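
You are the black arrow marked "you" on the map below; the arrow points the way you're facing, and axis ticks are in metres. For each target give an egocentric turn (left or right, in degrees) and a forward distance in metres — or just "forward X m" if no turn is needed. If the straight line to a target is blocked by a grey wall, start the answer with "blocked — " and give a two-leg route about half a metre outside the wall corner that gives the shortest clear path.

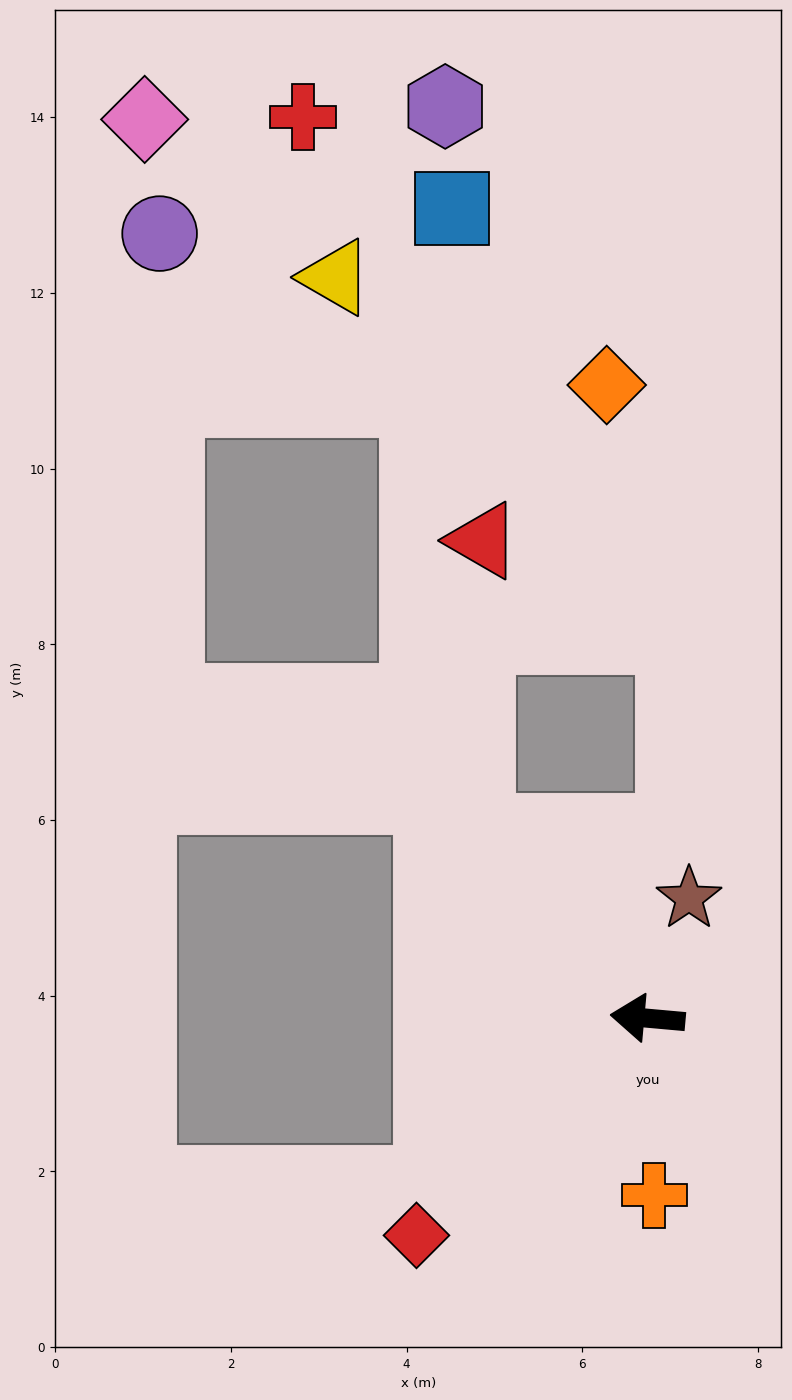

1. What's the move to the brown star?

turn right 104°, forward 1.4 m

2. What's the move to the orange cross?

turn left 97°, forward 2.0 m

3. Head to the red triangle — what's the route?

blocked — turn right 43°, forward 2.9 m, then turn right 43°, forward 3.3 m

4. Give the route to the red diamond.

turn left 48°, forward 3.6 m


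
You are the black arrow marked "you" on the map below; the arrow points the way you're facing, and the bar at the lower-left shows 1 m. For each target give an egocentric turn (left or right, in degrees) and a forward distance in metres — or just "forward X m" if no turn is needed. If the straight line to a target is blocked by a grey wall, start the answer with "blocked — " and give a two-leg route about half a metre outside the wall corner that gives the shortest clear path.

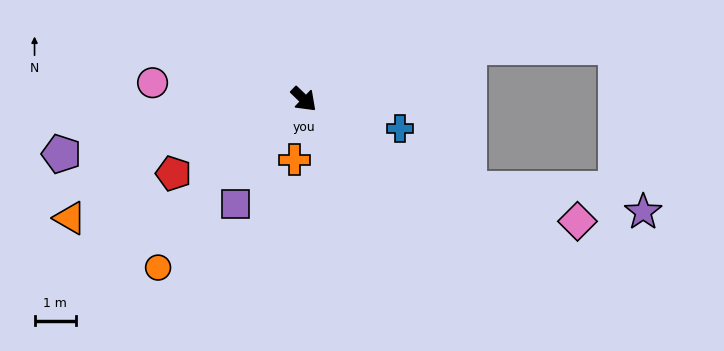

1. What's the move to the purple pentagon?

turn right 123°, forward 6.0 m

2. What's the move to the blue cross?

turn left 27°, forward 2.4 m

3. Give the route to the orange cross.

turn right 55°, forward 1.5 m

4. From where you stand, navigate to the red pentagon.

turn right 106°, forward 3.6 m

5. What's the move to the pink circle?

turn right 142°, forward 3.7 m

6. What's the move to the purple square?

turn right 79°, forward 3.0 m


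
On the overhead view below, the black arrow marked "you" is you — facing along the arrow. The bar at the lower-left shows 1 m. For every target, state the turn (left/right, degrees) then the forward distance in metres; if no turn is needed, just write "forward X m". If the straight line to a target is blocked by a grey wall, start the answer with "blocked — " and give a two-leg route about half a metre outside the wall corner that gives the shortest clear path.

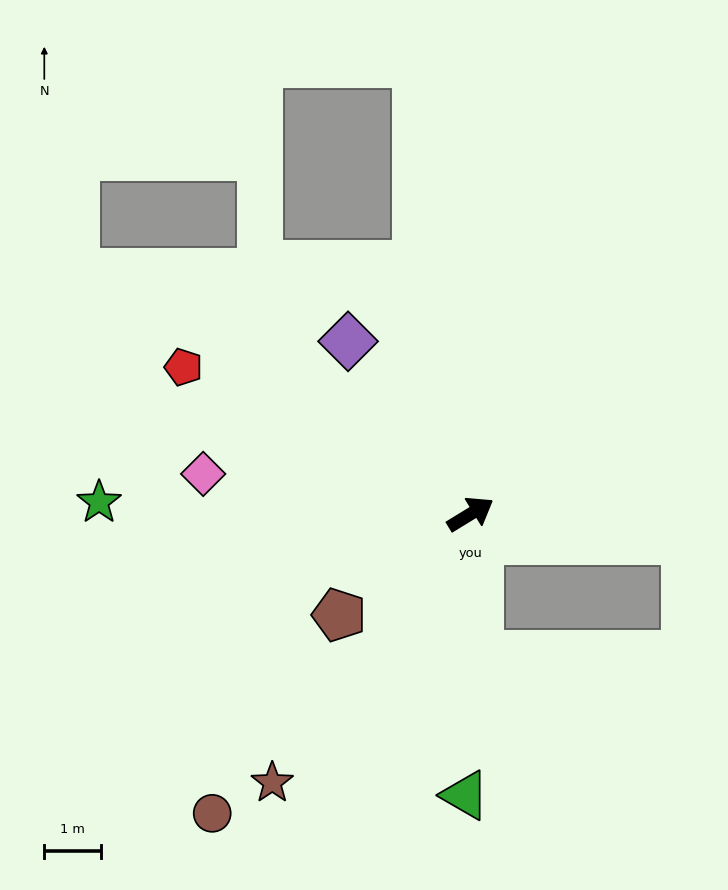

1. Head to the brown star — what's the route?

turn right 158°, forward 5.9 m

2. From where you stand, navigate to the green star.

turn left 147°, forward 6.6 m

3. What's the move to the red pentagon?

turn left 121°, forward 5.7 m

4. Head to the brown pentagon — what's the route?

turn right 174°, forward 2.9 m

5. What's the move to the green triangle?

turn right 123°, forward 5.0 m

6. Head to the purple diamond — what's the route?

turn left 94°, forward 3.7 m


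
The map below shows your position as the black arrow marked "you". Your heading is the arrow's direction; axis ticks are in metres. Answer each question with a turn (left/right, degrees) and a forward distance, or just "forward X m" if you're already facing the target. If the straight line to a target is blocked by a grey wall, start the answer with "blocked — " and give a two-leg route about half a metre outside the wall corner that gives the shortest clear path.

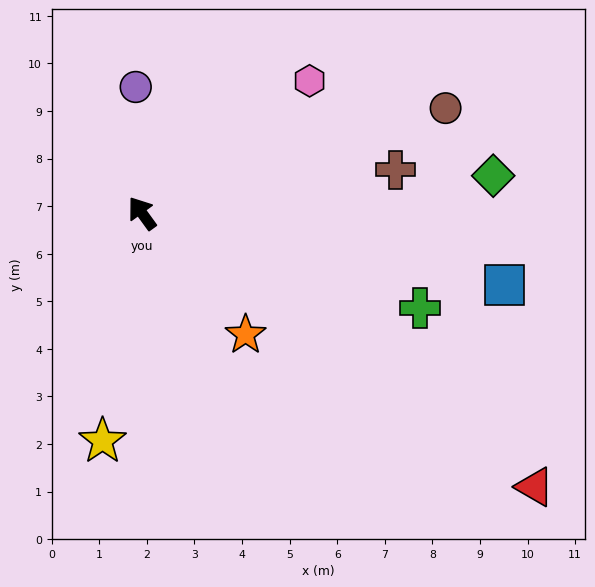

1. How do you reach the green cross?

turn right 145°, forward 6.2 m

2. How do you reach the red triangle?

turn right 161°, forward 10.1 m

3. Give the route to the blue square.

turn right 137°, forward 7.8 m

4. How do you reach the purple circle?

turn right 33°, forward 2.7 m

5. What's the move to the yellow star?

turn left 134°, forward 4.9 m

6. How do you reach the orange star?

turn right 175°, forward 3.4 m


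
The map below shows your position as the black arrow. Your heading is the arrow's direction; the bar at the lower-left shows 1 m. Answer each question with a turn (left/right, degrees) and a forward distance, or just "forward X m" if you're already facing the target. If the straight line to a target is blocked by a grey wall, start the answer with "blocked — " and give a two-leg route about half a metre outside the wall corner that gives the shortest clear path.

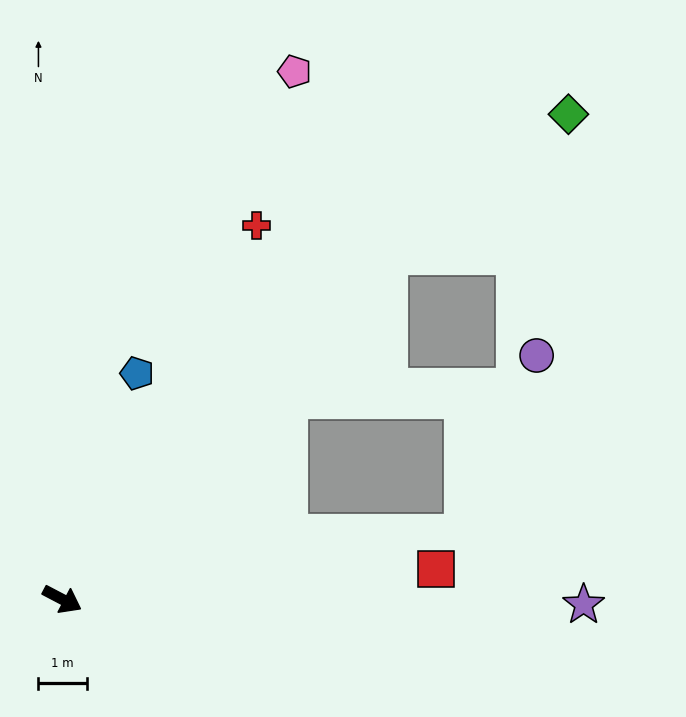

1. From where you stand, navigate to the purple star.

turn left 27°, forward 10.7 m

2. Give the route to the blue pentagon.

turn left 99°, forward 4.9 m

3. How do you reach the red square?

turn left 32°, forward 7.7 m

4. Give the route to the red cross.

turn left 90°, forward 8.7 m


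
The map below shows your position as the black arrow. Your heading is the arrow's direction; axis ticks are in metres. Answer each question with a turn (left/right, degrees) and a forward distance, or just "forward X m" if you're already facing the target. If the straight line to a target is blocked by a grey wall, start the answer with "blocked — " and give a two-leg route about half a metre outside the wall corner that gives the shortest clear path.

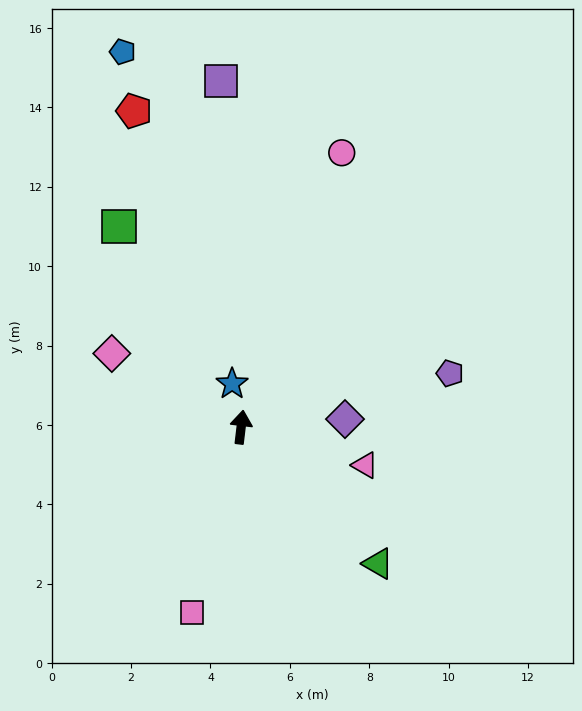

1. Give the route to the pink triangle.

turn right 100°, forward 3.3 m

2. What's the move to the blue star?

turn left 19°, forward 1.1 m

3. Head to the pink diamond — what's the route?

turn left 67°, forward 3.7 m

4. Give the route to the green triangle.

turn right 128°, forward 4.9 m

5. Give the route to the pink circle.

turn right 13°, forward 7.4 m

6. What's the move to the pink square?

turn left 172°, forward 4.8 m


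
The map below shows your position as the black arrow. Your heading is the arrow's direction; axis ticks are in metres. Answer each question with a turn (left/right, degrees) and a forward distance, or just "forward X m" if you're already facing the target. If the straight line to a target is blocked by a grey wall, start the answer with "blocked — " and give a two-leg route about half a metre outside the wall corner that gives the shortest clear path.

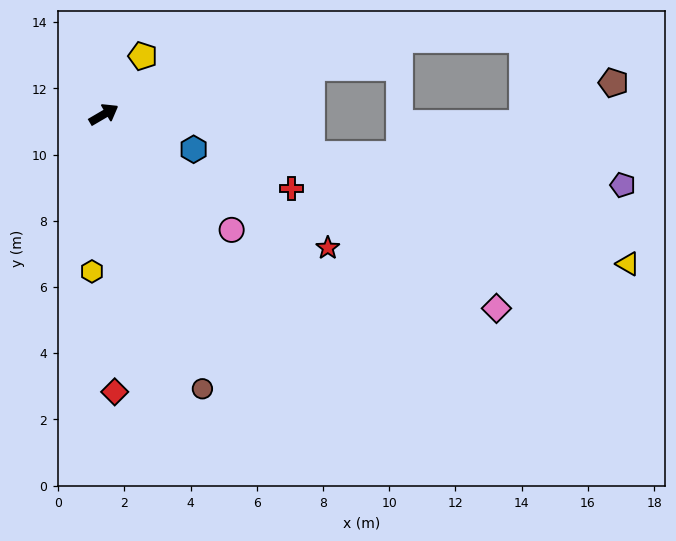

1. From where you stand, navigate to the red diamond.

turn right 118°, forward 8.4 m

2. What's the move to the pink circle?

turn right 72°, forward 5.2 m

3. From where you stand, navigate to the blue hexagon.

turn right 52°, forward 2.9 m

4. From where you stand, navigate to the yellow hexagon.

turn right 125°, forward 4.8 m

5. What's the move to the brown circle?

turn right 101°, forward 8.8 m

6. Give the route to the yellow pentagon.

turn left 26°, forward 2.1 m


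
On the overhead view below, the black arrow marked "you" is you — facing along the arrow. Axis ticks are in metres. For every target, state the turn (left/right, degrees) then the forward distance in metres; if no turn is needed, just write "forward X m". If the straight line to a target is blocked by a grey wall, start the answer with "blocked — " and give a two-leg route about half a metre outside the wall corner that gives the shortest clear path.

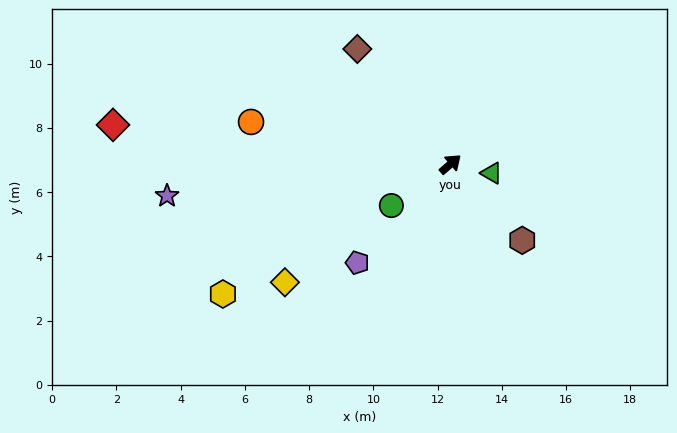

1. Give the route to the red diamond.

turn left 132°, forward 10.6 m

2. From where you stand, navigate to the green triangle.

turn right 53°, forward 1.3 m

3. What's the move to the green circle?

turn left 174°, forward 2.2 m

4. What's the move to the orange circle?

turn left 127°, forward 6.3 m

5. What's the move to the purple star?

turn left 145°, forward 8.9 m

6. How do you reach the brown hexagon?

turn right 88°, forward 3.3 m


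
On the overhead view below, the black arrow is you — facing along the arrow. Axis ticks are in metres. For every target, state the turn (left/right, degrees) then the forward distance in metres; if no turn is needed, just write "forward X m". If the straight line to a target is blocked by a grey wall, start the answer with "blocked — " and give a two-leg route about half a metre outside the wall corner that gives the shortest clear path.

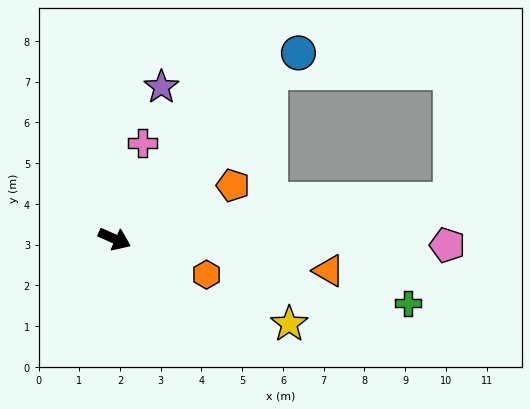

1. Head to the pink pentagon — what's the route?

turn left 23°, forward 8.2 m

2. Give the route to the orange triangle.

turn left 15°, forward 5.3 m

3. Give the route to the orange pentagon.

turn left 48°, forward 3.2 m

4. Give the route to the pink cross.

turn left 98°, forward 2.5 m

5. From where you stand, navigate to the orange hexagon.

turn left 3°, forward 2.4 m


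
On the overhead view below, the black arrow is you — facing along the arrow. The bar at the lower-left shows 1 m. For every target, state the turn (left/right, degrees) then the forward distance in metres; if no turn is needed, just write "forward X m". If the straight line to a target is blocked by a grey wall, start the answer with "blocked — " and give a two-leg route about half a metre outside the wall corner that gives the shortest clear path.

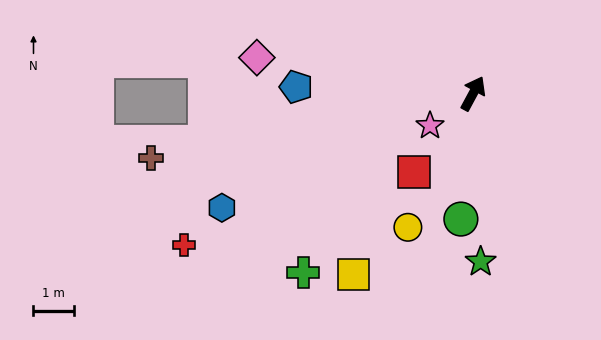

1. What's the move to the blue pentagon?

turn left 116°, forward 4.4 m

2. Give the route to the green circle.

turn right 157°, forward 3.2 m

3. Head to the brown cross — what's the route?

turn left 130°, forward 8.2 m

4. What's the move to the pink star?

turn left 155°, forward 1.3 m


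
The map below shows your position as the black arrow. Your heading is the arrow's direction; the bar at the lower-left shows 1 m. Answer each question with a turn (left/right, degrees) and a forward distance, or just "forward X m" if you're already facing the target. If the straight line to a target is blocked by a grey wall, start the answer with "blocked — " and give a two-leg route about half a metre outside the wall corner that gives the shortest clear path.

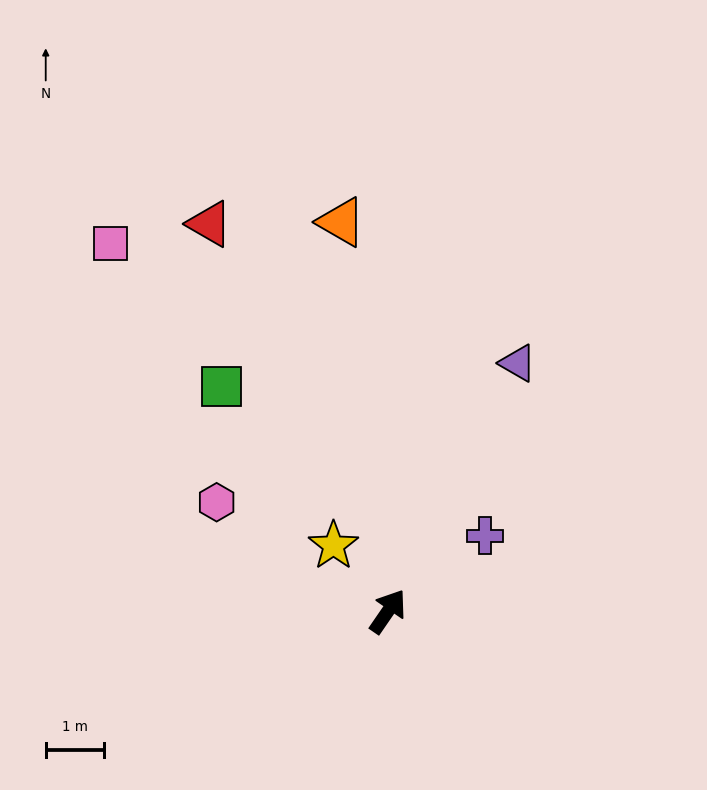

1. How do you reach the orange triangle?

turn left 41°, forward 6.7 m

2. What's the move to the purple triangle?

turn left 7°, forward 4.8 m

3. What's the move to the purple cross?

turn right 18°, forward 2.1 m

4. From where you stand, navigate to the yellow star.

turn left 74°, forward 1.5 m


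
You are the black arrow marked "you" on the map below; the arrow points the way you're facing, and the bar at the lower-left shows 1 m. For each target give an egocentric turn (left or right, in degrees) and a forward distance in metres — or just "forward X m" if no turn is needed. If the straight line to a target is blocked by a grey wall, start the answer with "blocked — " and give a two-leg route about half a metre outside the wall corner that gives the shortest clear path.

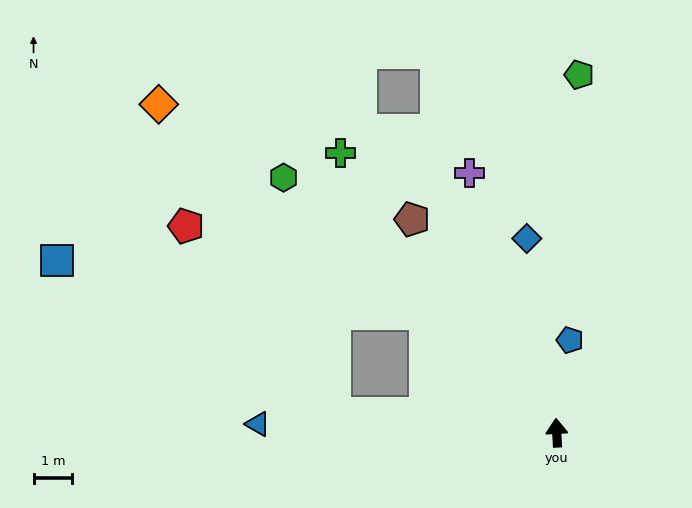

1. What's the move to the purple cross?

turn left 15°, forward 7.1 m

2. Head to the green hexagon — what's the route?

turn left 44°, forward 9.6 m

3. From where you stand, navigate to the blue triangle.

turn left 85°, forward 7.7 m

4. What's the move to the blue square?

blocked — turn left 82°, forward 5.7 m, then turn right 24°, forward 8.2 m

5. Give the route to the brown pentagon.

turn left 31°, forward 6.6 m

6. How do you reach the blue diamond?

turn left 6°, forward 5.1 m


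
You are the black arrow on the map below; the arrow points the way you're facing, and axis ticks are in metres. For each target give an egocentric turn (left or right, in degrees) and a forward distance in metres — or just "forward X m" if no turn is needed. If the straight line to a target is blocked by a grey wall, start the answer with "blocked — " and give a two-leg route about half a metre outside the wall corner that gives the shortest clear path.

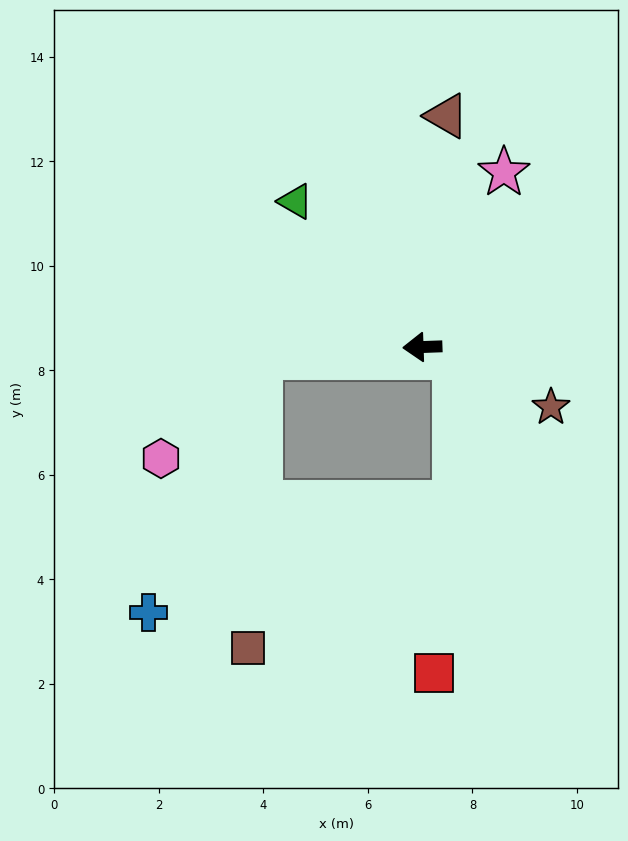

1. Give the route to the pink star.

turn right 117°, forward 3.7 m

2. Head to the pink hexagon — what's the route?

blocked — forward 3.1 m, then turn left 44°, forward 2.7 m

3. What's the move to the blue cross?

blocked — forward 3.1 m, then turn left 64°, forward 5.3 m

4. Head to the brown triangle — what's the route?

turn right 98°, forward 4.4 m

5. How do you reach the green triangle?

turn right 51°, forward 3.7 m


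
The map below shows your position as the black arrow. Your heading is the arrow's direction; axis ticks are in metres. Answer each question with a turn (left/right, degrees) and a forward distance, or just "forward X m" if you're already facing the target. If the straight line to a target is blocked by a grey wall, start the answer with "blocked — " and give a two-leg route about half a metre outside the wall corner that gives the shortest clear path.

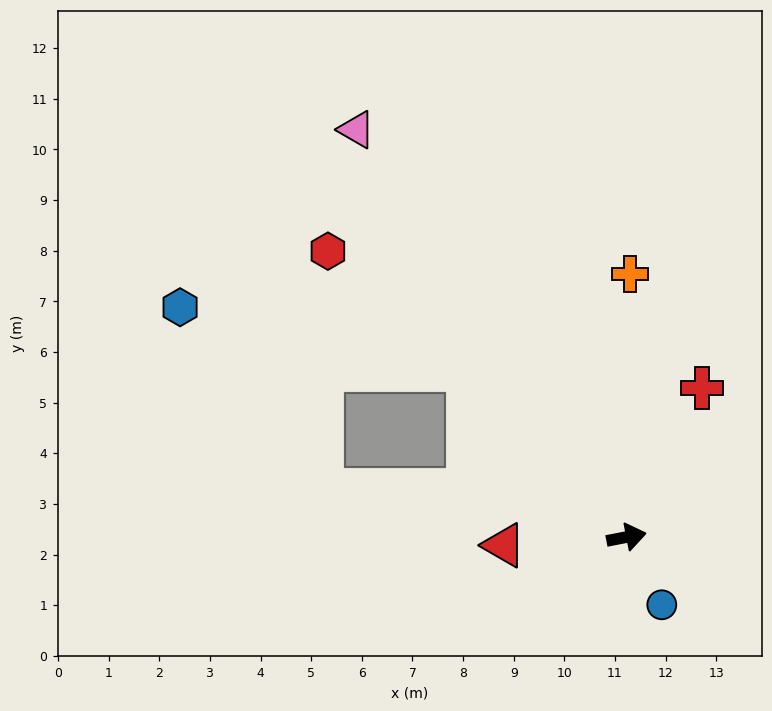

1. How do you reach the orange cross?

turn left 78°, forward 5.2 m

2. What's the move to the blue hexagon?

blocked — turn left 122°, forward 4.6 m, then turn left 35°, forward 5.8 m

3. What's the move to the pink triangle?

turn left 113°, forward 9.7 m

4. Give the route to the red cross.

turn left 52°, forward 3.3 m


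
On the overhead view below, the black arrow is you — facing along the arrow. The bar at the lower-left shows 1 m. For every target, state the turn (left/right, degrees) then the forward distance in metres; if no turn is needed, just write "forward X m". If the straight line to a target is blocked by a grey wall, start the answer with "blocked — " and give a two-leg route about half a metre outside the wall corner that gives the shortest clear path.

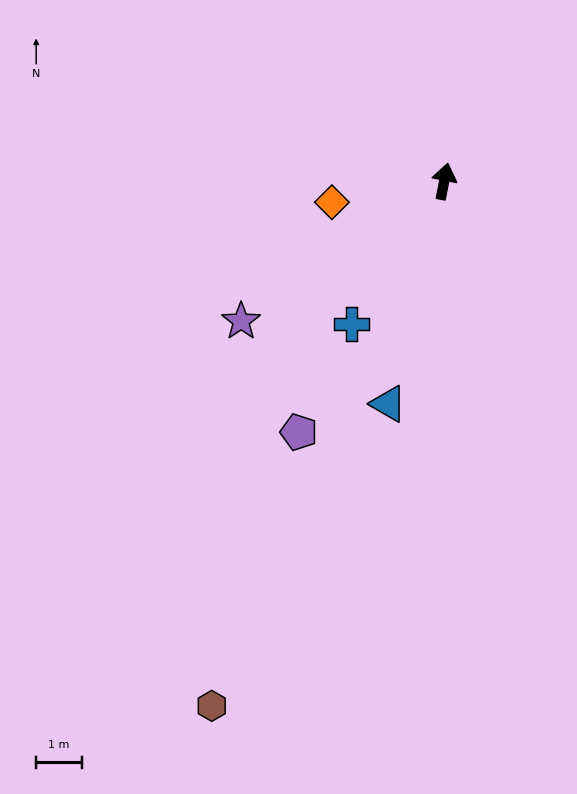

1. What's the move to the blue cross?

turn left 158°, forward 3.7 m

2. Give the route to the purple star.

turn left 136°, forward 5.4 m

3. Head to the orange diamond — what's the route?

turn left 112°, forward 2.5 m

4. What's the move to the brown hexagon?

turn left 167°, forward 12.6 m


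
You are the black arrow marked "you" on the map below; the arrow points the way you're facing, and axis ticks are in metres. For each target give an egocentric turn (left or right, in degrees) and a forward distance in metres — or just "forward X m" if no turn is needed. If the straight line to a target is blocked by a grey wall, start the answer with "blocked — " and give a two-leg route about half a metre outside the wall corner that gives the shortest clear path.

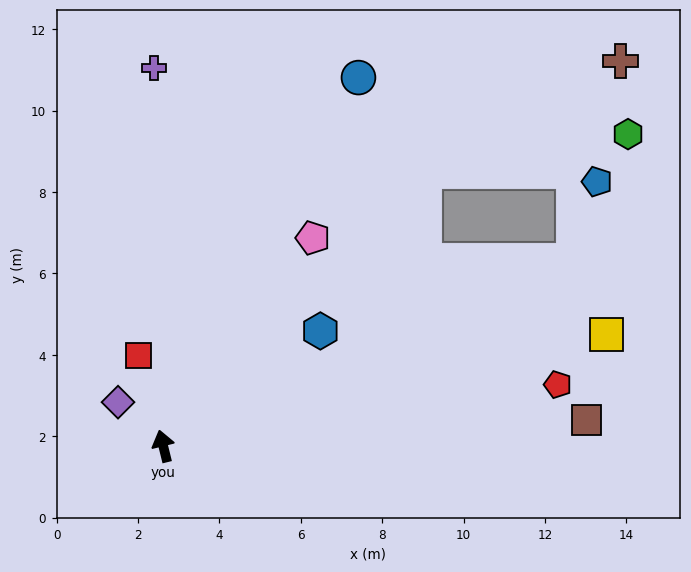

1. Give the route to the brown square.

turn right 100°, forward 10.4 m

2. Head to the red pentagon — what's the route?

turn right 95°, forward 9.8 m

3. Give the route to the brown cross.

blocked — turn right 57°, forward 9.3 m, then turn right 17°, forward 5.5 m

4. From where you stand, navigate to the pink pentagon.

turn right 50°, forward 6.3 m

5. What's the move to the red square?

forward 2.3 m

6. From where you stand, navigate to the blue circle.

turn right 42°, forward 10.2 m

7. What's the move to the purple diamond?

turn left 32°, forward 1.5 m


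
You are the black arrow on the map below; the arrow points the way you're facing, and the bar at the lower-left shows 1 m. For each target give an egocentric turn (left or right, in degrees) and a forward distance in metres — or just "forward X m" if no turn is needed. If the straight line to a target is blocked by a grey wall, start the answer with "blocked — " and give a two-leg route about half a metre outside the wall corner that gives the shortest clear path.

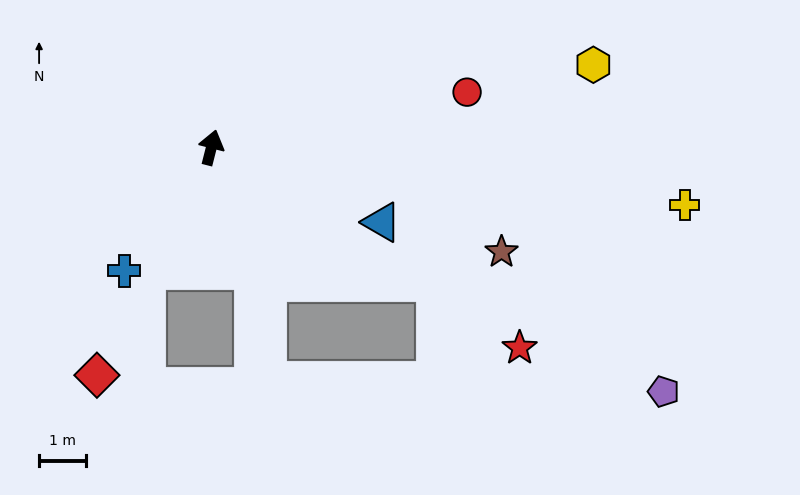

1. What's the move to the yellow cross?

turn right 83°, forward 10.2 m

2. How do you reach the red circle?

turn right 64°, forward 5.6 m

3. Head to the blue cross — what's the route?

turn left 159°, forward 3.2 m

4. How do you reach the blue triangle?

turn right 99°, forward 4.0 m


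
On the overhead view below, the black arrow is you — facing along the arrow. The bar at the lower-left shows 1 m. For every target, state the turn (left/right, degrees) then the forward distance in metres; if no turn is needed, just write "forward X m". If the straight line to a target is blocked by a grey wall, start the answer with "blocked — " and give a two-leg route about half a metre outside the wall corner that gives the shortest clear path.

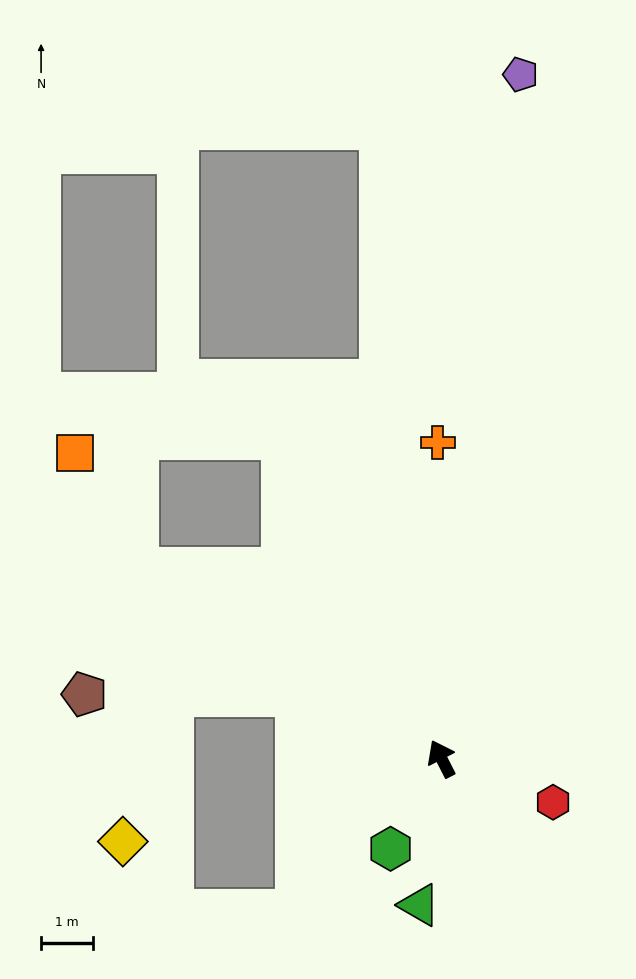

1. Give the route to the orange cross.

turn right 26°, forward 6.1 m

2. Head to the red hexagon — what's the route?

turn right 138°, forward 2.3 m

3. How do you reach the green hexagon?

turn left 124°, forward 2.0 m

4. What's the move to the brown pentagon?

blocked — turn left 39°, forward 3.0 m, then turn left 24°, forward 4.1 m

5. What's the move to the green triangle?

turn left 144°, forward 2.8 m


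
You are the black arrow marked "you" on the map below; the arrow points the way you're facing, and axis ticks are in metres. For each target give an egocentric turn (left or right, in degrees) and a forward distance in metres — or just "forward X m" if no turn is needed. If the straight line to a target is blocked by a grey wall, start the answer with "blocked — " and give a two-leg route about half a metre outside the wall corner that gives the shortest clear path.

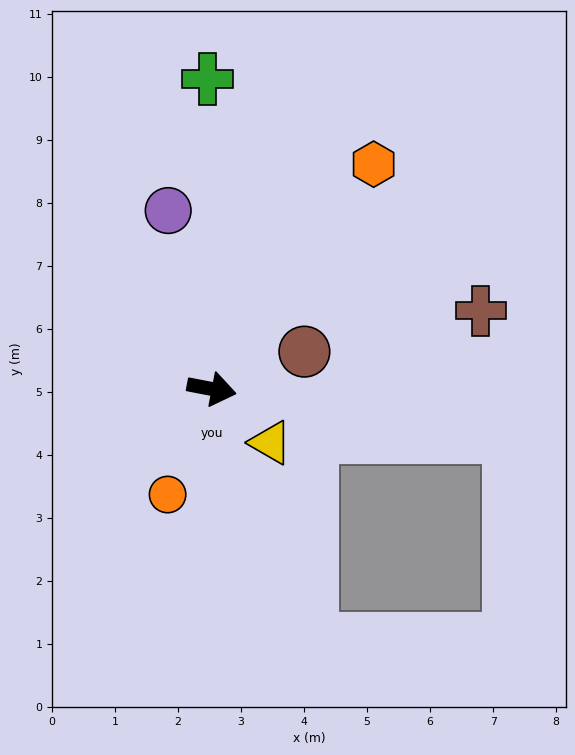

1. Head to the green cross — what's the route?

turn left 102°, forward 4.9 m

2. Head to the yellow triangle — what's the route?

turn right 32°, forward 1.3 m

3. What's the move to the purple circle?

turn left 115°, forward 2.9 m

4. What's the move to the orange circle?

turn right 102°, forward 1.8 m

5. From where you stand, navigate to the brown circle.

turn left 33°, forward 1.6 m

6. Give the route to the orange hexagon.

turn left 65°, forward 4.4 m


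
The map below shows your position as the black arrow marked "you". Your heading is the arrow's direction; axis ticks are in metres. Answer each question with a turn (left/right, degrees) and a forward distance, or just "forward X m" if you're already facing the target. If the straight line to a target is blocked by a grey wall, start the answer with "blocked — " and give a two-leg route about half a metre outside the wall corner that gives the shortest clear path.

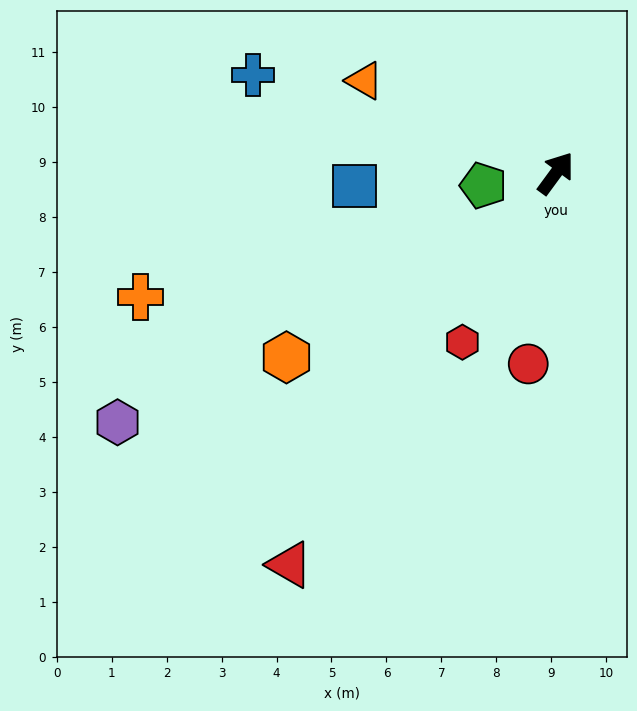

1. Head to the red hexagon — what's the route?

turn right 173°, forward 3.5 m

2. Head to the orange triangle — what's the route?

turn left 100°, forward 3.9 m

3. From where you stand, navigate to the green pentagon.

turn left 136°, forward 1.3 m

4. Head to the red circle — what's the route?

turn right 152°, forward 3.5 m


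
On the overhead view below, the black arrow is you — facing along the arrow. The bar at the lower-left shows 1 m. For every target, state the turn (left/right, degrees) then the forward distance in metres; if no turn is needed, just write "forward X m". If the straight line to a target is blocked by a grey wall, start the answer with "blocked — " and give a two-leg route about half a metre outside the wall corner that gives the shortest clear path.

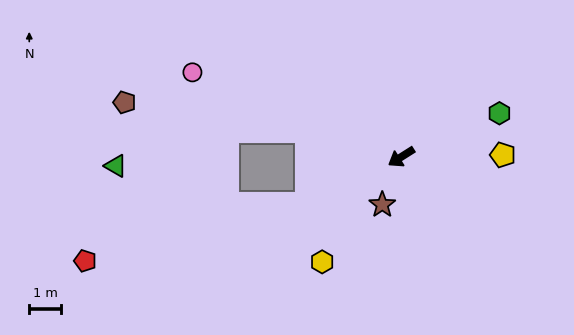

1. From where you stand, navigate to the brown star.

turn left 36°, forward 1.6 m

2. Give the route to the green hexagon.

turn left 172°, forward 3.4 m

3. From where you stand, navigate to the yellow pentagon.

turn left 149°, forward 3.2 m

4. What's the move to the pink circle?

turn right 54°, forward 7.1 m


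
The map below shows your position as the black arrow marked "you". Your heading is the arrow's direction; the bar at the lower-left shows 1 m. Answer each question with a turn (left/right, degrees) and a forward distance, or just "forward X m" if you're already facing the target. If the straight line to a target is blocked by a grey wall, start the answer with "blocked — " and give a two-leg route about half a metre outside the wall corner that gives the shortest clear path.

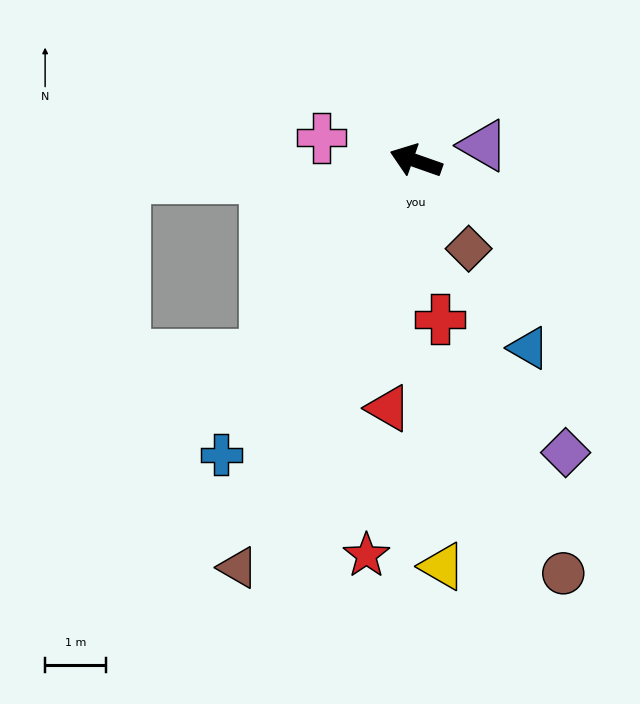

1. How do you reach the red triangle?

turn left 103°, forward 4.1 m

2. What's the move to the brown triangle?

turn left 86°, forward 7.3 m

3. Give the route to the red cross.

turn left 118°, forward 2.6 m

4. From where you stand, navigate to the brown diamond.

turn left 140°, forward 1.7 m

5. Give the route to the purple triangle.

turn right 148°, forward 1.1 m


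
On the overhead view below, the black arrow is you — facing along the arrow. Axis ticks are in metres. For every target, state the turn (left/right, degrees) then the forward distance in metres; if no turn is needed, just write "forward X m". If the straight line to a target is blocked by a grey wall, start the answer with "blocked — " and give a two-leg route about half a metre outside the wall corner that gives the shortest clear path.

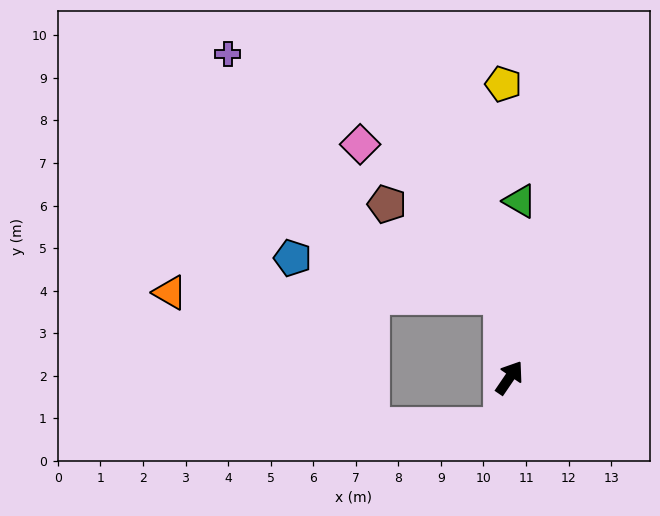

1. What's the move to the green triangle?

turn left 31°, forward 4.2 m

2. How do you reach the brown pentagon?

blocked — turn left 40°, forward 1.9 m, then turn left 45°, forward 3.4 m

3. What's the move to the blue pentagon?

blocked — turn left 40°, forward 1.9 m, then turn left 74°, forward 5.0 m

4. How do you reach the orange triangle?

blocked — turn left 40°, forward 1.9 m, then turn left 84°, forward 7.8 m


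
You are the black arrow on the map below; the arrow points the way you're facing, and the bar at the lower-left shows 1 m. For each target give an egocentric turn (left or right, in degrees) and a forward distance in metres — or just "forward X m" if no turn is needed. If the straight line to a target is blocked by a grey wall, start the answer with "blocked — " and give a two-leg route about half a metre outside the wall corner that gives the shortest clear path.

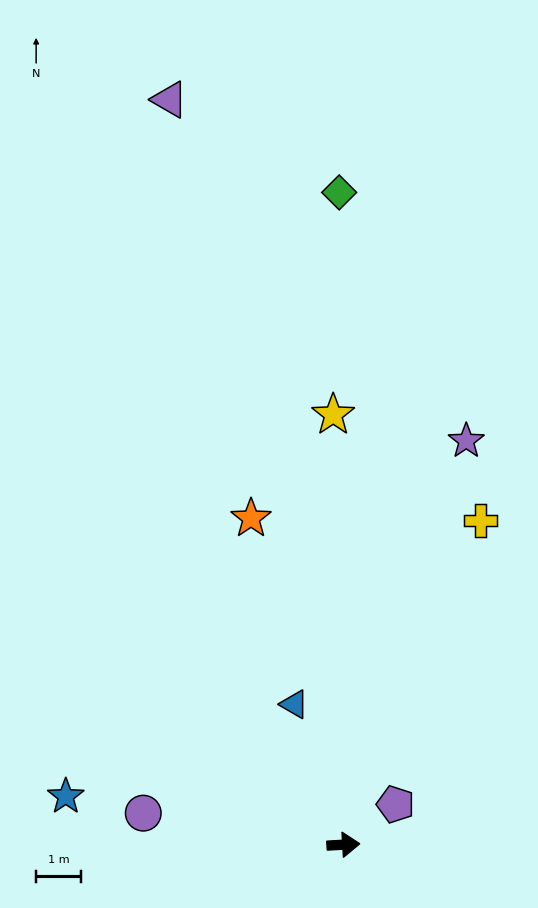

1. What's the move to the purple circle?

turn left 168°, forward 4.5 m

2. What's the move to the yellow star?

turn left 88°, forward 9.5 m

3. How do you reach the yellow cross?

turn left 64°, forward 7.8 m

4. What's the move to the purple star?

turn left 70°, forward 9.3 m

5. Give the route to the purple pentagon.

turn left 34°, forward 1.5 m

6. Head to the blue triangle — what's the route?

turn left 106°, forward 3.3 m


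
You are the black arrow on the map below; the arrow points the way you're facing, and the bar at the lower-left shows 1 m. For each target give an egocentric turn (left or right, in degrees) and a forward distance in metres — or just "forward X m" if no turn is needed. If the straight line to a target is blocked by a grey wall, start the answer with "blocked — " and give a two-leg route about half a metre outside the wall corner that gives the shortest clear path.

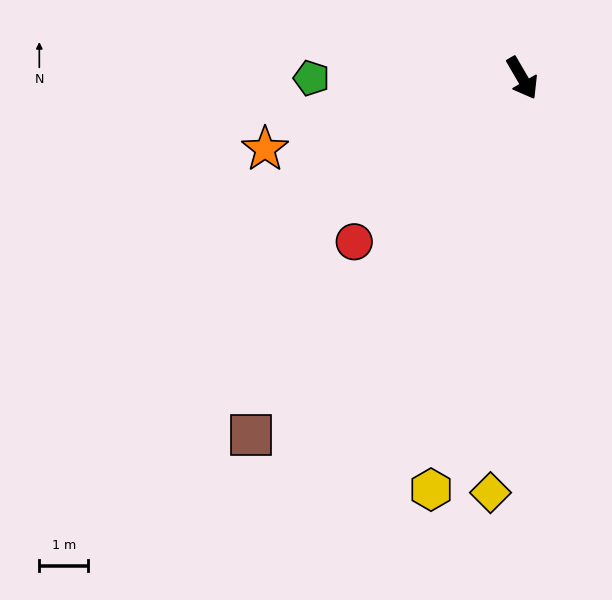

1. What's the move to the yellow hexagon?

turn right 43°, forward 8.7 m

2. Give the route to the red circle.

turn right 76°, forward 4.8 m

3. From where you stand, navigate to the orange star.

turn right 105°, forward 5.5 m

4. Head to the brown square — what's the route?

turn right 67°, forward 9.2 m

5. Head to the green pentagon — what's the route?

turn right 120°, forward 4.3 m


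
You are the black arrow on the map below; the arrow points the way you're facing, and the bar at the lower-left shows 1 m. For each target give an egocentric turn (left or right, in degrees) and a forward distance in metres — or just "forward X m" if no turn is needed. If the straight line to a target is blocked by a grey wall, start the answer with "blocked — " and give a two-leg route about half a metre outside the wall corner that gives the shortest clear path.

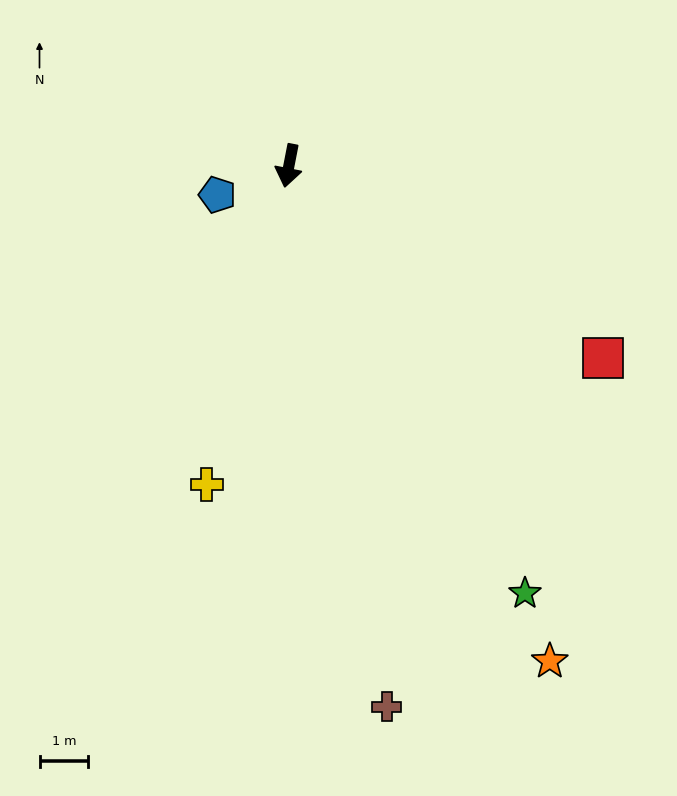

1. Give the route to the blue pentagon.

turn right 57°, forward 1.6 m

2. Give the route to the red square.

turn left 70°, forward 7.5 m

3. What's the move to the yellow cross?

turn right 3°, forward 6.7 m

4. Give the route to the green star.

turn left 40°, forward 10.0 m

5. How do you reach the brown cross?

turn left 21°, forward 11.2 m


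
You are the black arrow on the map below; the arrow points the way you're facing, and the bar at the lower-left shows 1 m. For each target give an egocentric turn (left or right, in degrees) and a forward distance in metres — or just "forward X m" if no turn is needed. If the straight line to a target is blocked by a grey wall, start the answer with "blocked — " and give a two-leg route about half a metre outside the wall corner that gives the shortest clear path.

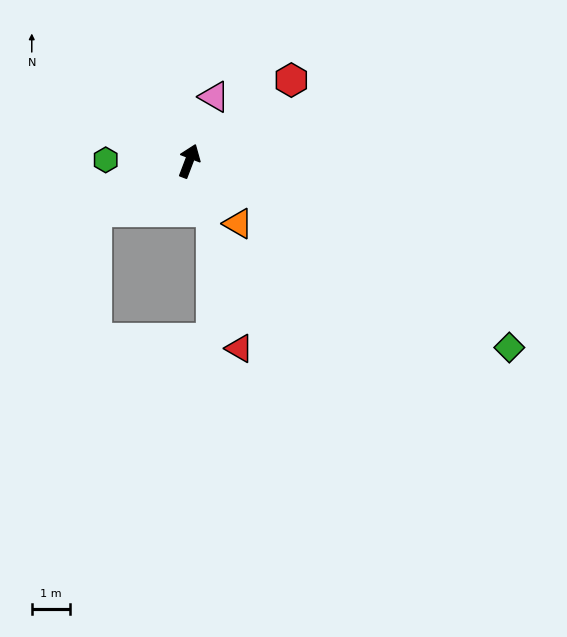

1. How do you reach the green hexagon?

turn left 110°, forward 2.2 m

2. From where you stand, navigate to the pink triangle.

forward 1.8 m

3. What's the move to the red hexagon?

turn right 31°, forward 3.4 m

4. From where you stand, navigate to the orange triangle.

turn right 121°, forward 2.1 m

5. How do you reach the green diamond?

turn right 99°, forward 9.8 m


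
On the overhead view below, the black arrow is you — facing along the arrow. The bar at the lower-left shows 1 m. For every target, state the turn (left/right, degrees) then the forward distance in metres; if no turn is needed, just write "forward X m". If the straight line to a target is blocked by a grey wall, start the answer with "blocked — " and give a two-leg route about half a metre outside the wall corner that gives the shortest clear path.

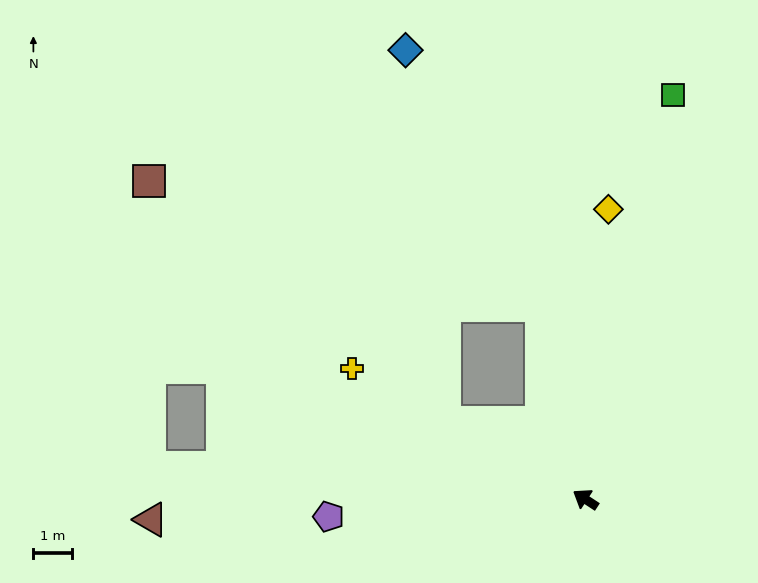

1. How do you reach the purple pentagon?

turn left 37°, forward 6.8 m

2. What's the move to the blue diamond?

blocked — turn right 44°, forward 5.2 m, then turn left 15°, forward 7.6 m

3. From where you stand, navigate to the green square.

turn right 69°, forward 10.9 m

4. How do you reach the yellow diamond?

turn right 61°, forward 7.6 m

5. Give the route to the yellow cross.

turn left 4°, forward 7.0 m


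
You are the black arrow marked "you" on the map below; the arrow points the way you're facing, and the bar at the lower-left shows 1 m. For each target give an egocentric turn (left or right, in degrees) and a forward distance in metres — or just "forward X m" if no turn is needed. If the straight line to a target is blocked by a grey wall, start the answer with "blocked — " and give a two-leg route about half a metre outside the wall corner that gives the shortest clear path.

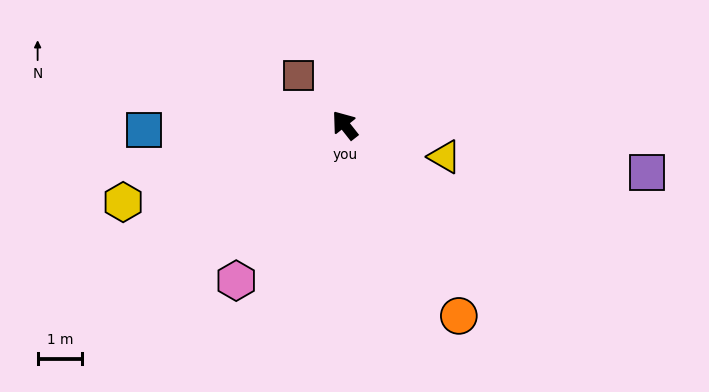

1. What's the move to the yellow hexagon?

turn left 71°, forward 5.3 m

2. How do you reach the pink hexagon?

turn left 107°, forward 4.3 m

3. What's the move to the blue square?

turn left 53°, forward 4.5 m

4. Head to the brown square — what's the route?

turn left 5°, forward 1.5 m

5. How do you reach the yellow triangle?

turn right 146°, forward 2.3 m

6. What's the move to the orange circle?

turn left 173°, forward 5.0 m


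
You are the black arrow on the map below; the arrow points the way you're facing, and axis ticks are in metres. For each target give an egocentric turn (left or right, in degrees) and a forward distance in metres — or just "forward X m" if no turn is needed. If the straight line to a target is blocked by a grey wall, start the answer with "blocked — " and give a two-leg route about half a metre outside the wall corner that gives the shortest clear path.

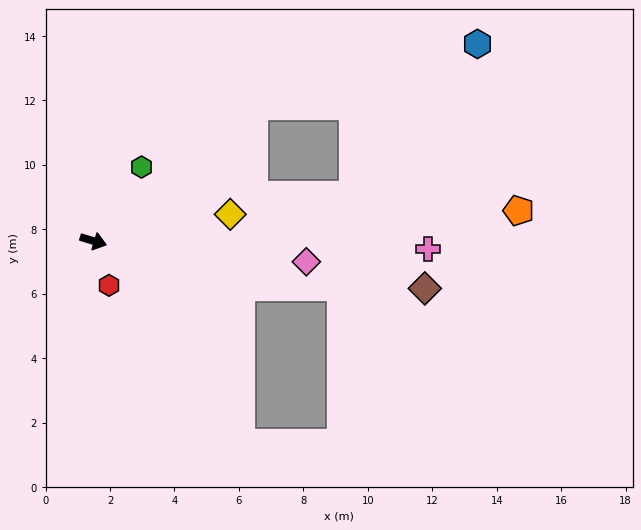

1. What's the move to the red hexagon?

turn right 54°, forward 1.5 m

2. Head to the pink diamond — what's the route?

turn left 11°, forward 6.6 m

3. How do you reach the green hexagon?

turn left 74°, forward 2.7 m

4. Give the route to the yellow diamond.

turn left 28°, forward 4.3 m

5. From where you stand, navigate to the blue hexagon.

blocked — turn left 57°, forward 6.5 m, then turn right 24°, forward 7.2 m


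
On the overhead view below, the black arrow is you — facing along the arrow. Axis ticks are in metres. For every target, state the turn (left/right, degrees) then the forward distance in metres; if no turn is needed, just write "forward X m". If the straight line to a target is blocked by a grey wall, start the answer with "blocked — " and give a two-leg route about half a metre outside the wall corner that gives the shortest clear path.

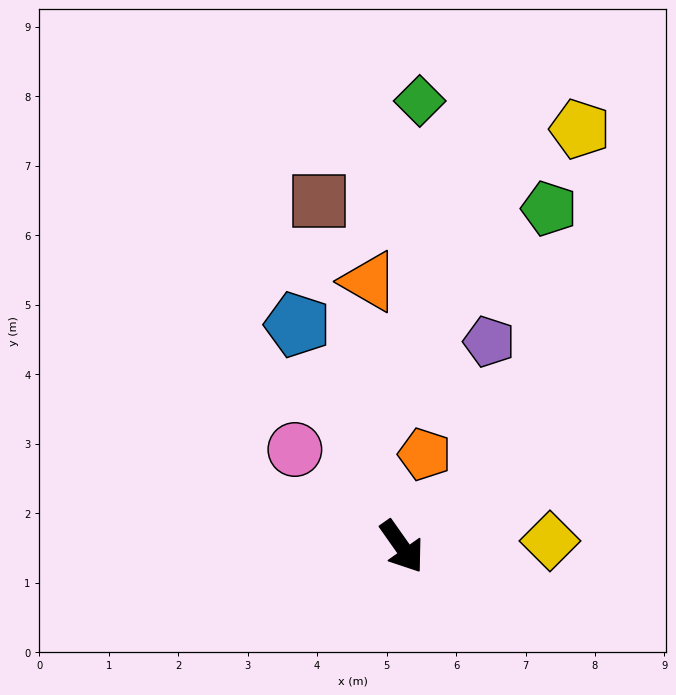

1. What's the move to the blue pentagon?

turn left 170°, forward 3.5 m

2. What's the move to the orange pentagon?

turn left 131°, forward 1.4 m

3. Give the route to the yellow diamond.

turn left 57°, forward 2.1 m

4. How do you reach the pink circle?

turn right 167°, forward 2.1 m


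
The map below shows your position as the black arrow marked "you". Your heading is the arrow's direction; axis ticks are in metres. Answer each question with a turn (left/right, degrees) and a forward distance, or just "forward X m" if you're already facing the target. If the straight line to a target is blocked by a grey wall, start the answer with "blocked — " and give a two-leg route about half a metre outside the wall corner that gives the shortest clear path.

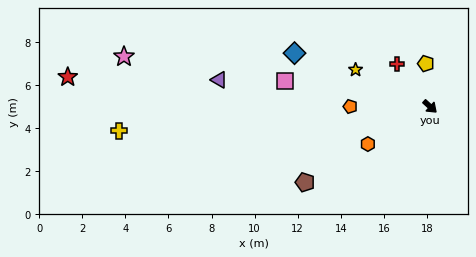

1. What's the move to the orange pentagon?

turn right 138°, forward 3.7 m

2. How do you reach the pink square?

turn right 148°, forward 6.8 m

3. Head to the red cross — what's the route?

turn left 170°, forward 2.5 m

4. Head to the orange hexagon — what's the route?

turn right 107°, forward 3.4 m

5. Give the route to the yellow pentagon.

turn left 138°, forward 2.0 m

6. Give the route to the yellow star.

turn right 164°, forward 3.9 m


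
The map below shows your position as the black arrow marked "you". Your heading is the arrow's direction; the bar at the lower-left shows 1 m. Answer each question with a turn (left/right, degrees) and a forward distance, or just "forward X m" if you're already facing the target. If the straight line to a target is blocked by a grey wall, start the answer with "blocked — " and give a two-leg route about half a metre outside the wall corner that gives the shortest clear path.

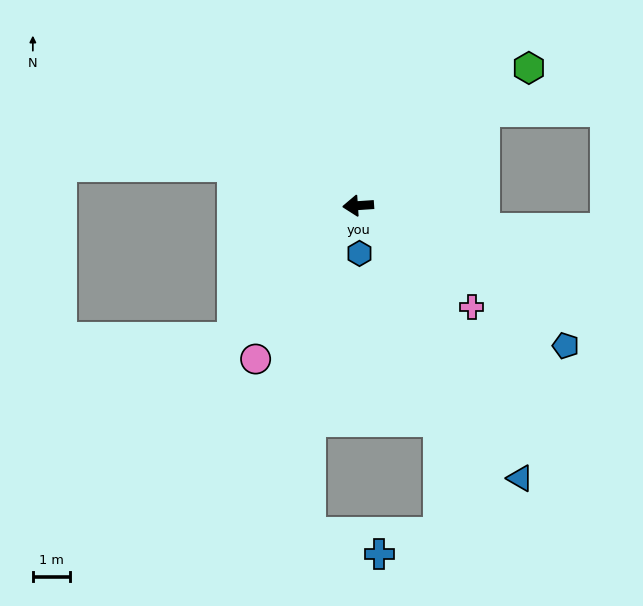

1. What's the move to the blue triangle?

turn left 117°, forward 8.5 m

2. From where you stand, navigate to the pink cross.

turn left 134°, forward 4.0 m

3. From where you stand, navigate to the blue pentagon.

turn left 142°, forward 6.7 m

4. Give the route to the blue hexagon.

turn left 88°, forward 1.3 m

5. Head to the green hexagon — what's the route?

turn right 145°, forward 5.8 m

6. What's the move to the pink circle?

turn left 52°, forward 4.9 m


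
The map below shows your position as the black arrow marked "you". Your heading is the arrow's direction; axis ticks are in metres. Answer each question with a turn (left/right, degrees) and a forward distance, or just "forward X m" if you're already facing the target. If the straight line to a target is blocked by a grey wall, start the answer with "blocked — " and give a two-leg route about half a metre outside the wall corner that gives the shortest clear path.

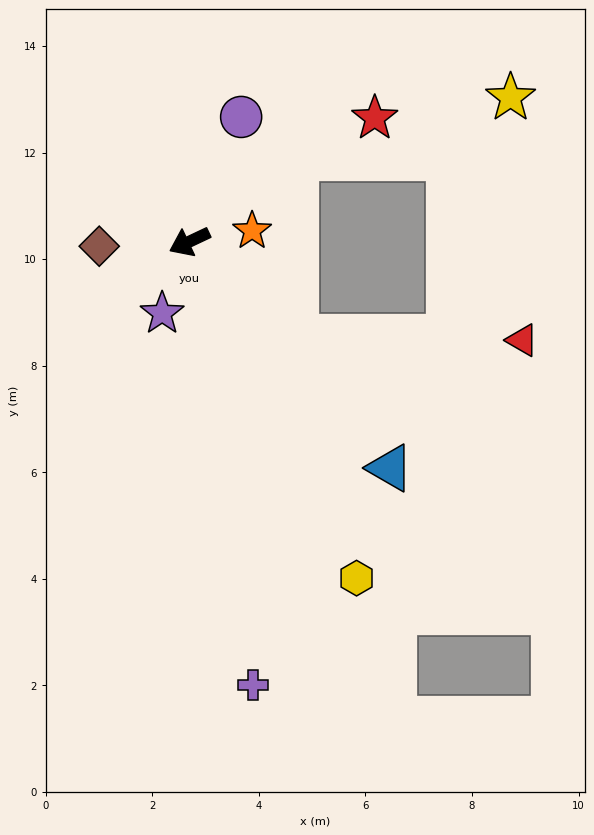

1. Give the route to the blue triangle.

turn left 106°, forward 5.7 m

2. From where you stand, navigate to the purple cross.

turn left 73°, forward 8.4 m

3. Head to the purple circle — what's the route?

turn right 138°, forward 2.5 m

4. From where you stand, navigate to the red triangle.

blocked — turn left 113°, forward 2.7 m, then turn left 41°, forward 4.3 m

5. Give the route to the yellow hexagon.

turn left 91°, forward 7.1 m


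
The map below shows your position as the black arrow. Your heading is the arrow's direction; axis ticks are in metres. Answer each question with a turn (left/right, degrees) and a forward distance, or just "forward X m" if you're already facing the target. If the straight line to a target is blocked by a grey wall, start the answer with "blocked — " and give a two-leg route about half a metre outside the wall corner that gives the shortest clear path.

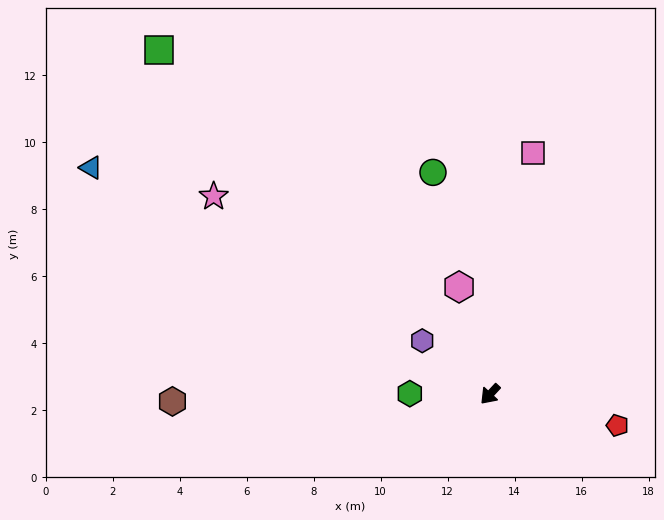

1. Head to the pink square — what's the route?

turn right 147°, forward 7.3 m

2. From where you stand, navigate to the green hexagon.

turn right 48°, forward 2.4 m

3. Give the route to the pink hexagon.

turn right 121°, forward 3.3 m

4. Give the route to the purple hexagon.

turn right 85°, forward 2.6 m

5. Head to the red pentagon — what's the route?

turn left 119°, forward 3.9 m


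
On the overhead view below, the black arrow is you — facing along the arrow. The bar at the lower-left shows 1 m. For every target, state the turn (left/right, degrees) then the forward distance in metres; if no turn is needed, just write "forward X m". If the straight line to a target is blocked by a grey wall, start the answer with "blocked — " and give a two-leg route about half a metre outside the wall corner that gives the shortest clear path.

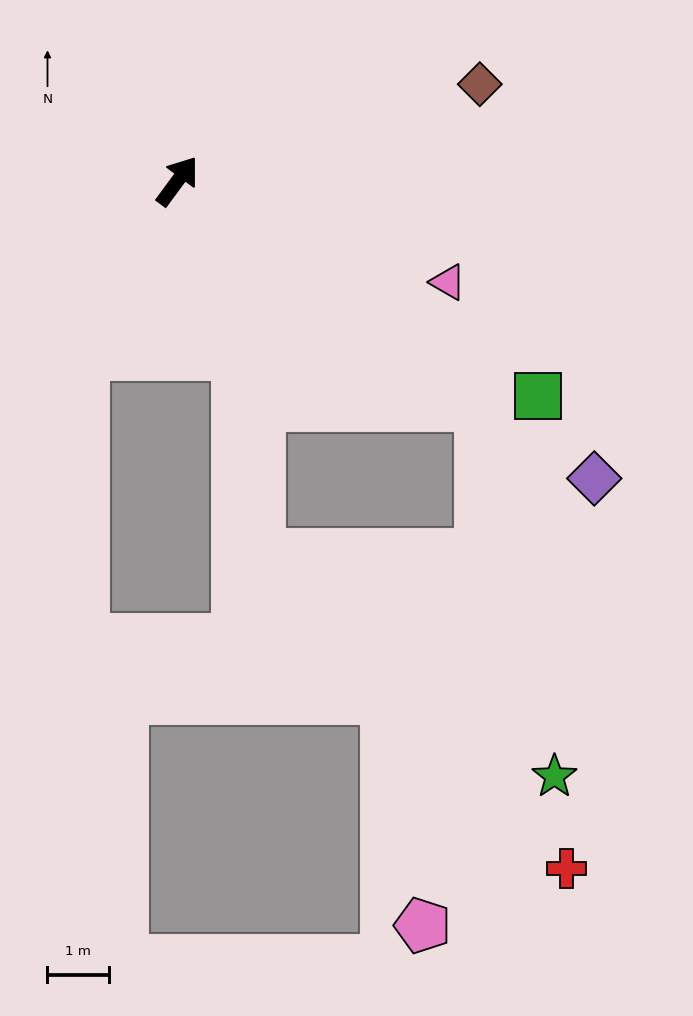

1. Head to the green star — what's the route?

blocked — turn right 90°, forward 6.2 m, then turn right 42°, forward 6.2 m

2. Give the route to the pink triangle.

turn right 74°, forward 4.7 m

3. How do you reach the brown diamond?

turn right 36°, forward 5.2 m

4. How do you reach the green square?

turn right 84°, forward 6.9 m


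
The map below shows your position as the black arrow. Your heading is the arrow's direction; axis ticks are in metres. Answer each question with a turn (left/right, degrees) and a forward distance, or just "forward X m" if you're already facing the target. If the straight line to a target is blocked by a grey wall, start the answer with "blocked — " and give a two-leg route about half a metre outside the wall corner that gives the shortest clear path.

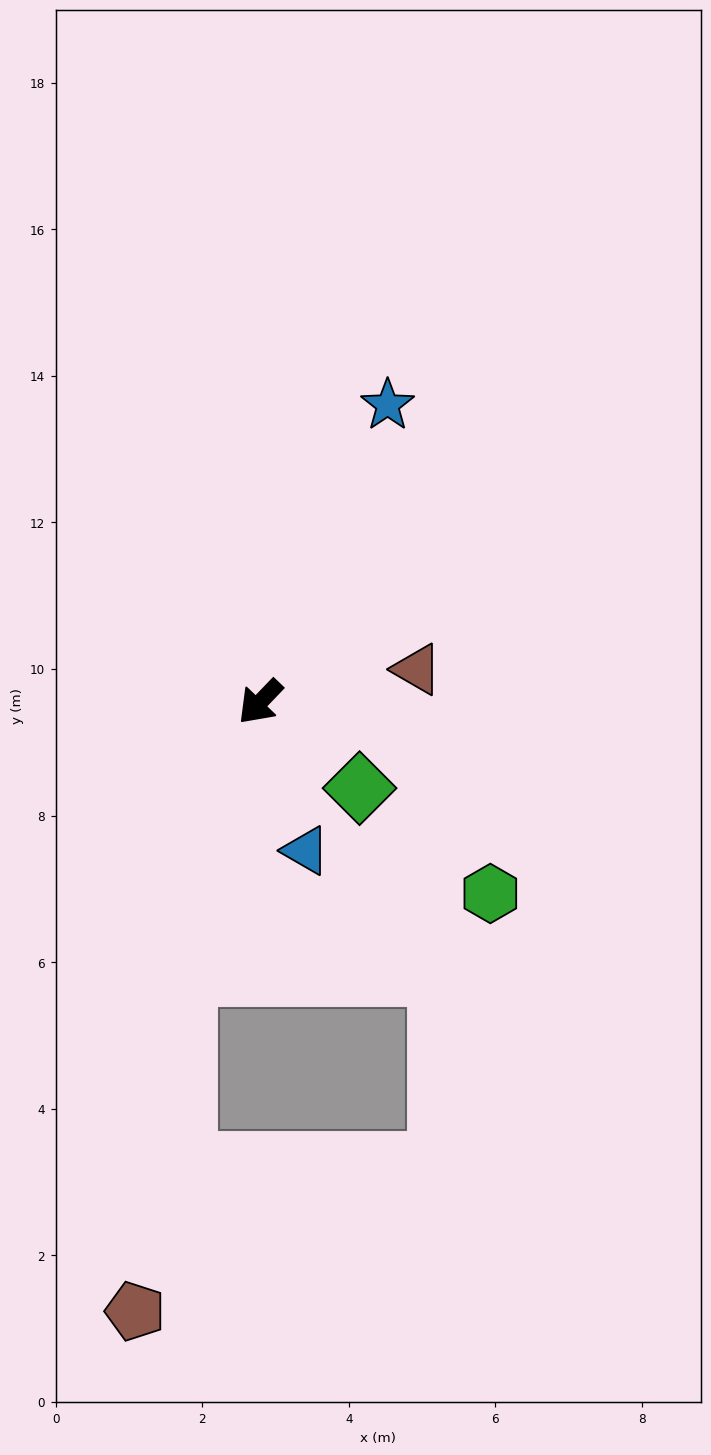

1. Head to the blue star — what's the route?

turn right 159°, forward 4.4 m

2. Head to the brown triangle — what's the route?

turn left 146°, forward 2.2 m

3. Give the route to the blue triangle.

turn left 61°, forward 2.1 m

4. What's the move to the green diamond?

turn left 93°, forward 1.8 m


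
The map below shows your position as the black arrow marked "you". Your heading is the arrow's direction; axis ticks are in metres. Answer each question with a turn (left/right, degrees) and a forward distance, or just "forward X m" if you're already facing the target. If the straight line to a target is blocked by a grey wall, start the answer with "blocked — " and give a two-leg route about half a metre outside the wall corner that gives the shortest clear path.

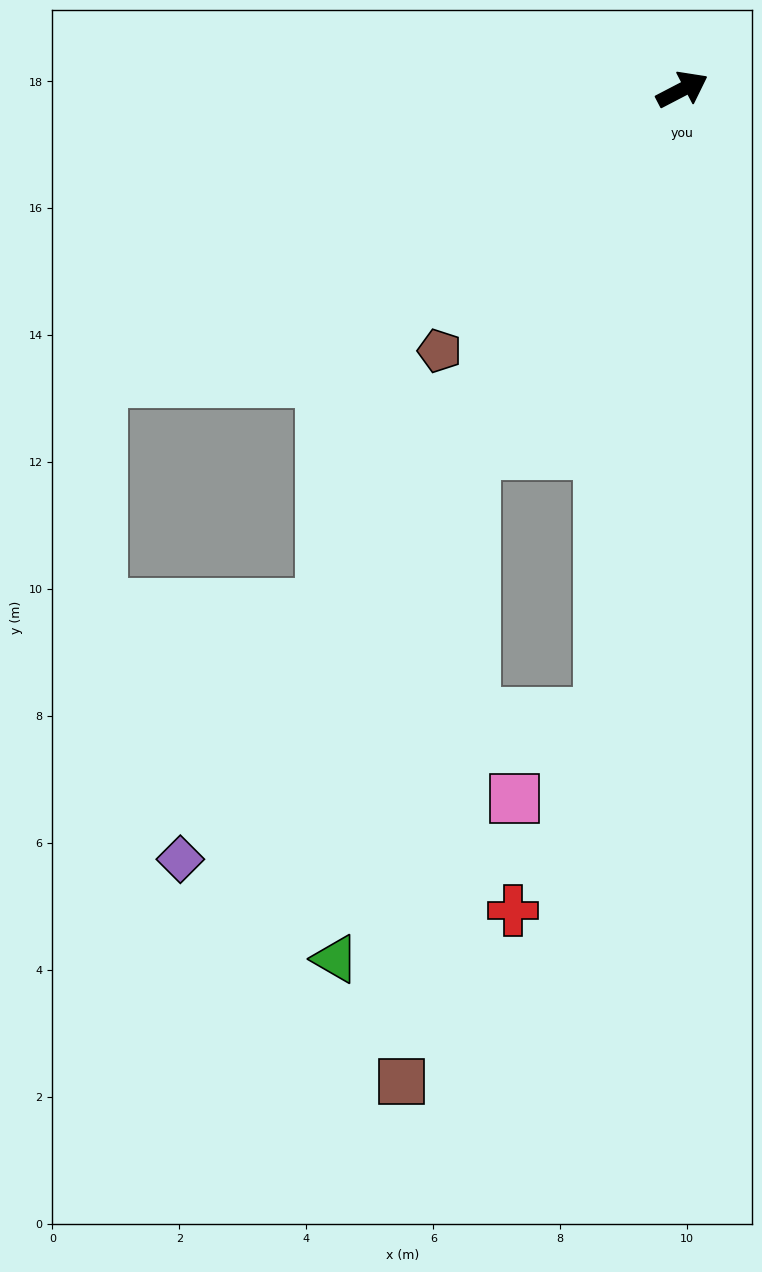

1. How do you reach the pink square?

blocked — turn right 125°, forward 9.9 m, then turn right 38°, forward 1.9 m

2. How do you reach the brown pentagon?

turn right 160°, forward 5.6 m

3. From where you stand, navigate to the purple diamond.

turn right 151°, forward 14.5 m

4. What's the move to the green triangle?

blocked — turn right 147°, forward 6.6 m, then turn left 14°, forward 8.3 m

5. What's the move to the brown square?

blocked — turn right 147°, forward 6.6 m, then turn left 23°, forward 10.0 m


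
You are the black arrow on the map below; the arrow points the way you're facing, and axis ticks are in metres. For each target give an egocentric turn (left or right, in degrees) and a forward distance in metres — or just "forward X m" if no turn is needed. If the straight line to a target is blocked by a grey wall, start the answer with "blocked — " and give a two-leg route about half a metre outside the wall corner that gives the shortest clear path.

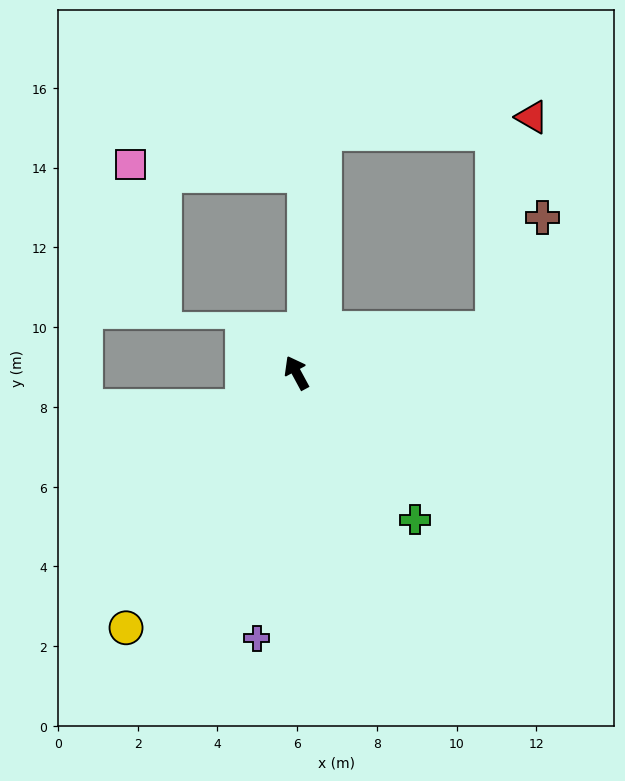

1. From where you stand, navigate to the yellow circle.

turn left 118°, forward 7.7 m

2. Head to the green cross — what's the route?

turn right 170°, forward 4.7 m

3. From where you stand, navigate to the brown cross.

blocked — turn right 105°, forward 5.0 m, then turn left 52°, forward 3.0 m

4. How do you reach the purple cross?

turn left 143°, forward 6.7 m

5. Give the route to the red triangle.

blocked — turn right 105°, forward 5.0 m, then turn left 66°, forward 5.4 m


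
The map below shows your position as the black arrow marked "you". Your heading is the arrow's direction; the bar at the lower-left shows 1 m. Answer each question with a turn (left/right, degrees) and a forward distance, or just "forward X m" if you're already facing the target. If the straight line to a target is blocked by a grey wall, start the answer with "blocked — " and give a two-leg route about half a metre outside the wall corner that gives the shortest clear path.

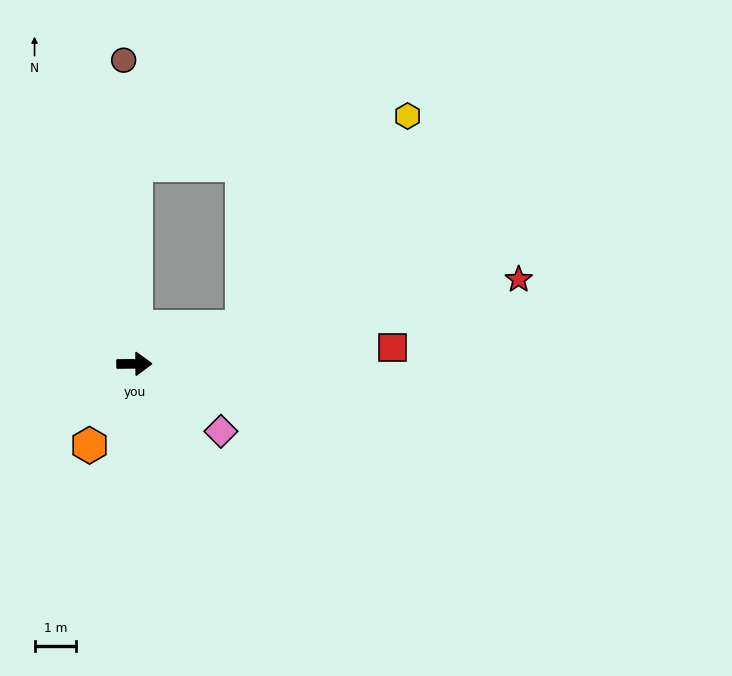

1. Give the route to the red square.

turn left 3°, forward 6.3 m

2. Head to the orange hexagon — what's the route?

turn right 119°, forward 2.2 m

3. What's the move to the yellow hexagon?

blocked — turn left 18°, forward 2.8 m, then turn left 34°, forward 6.5 m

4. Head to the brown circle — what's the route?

turn left 92°, forward 7.3 m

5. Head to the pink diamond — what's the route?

turn right 38°, forward 2.7 m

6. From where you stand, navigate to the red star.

turn left 12°, forward 9.5 m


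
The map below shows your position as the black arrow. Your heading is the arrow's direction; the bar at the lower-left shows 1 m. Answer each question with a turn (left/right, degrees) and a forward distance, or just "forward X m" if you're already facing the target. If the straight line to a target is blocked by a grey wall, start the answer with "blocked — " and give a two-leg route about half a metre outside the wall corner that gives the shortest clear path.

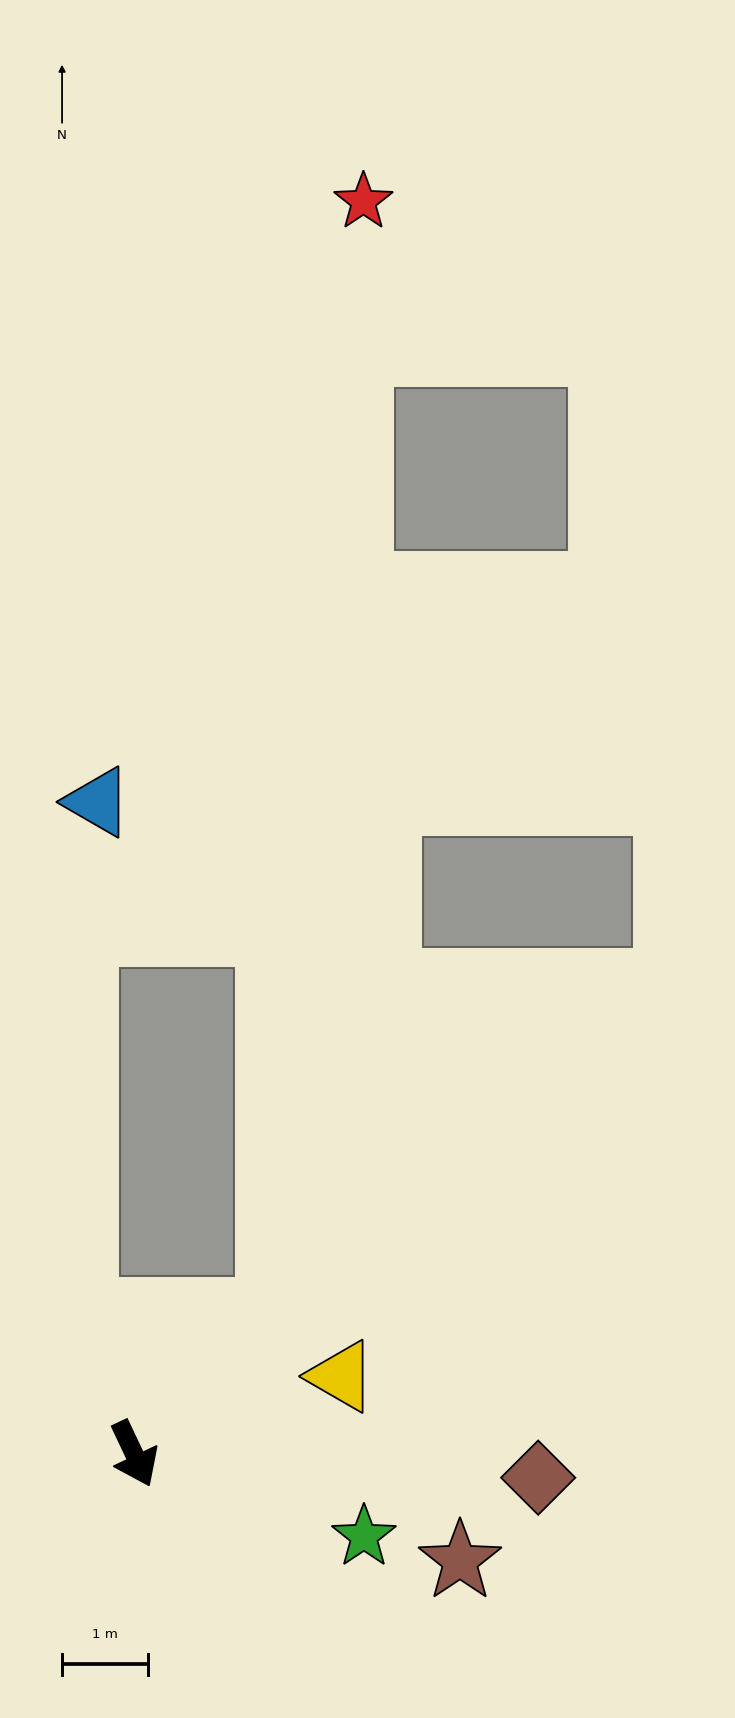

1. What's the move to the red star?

blocked — turn left 110°, forward 2.3 m, then turn left 40°, forward 13.0 m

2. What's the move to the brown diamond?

turn left 61°, forward 4.7 m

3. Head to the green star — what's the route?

turn left 45°, forward 2.8 m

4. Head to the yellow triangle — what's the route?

turn left 85°, forward 2.6 m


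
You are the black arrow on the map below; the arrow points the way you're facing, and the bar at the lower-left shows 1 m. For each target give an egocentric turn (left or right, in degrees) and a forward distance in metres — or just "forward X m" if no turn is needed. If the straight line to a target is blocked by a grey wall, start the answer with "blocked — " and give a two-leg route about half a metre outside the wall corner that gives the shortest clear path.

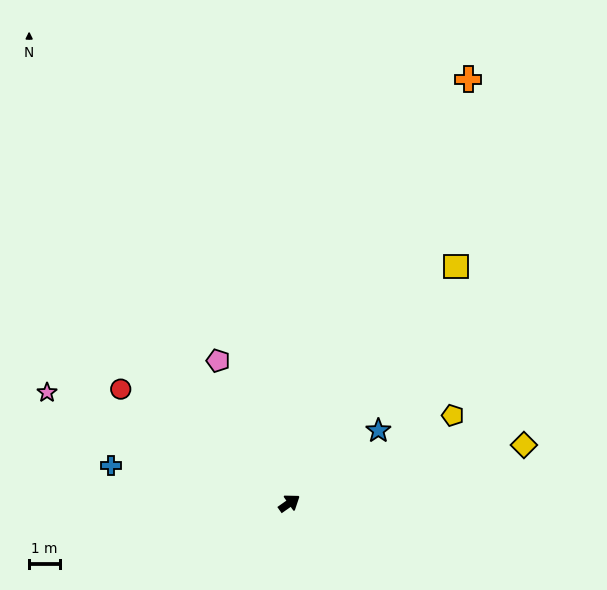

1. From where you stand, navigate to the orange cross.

turn left 32°, forward 15.1 m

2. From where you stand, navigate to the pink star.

turn left 120°, forward 8.7 m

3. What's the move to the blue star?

turn left 4°, forward 3.8 m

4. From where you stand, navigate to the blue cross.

turn left 133°, forward 6.0 m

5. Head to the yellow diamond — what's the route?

turn right 21°, forward 7.9 m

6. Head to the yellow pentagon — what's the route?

turn right 7°, forward 6.1 m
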